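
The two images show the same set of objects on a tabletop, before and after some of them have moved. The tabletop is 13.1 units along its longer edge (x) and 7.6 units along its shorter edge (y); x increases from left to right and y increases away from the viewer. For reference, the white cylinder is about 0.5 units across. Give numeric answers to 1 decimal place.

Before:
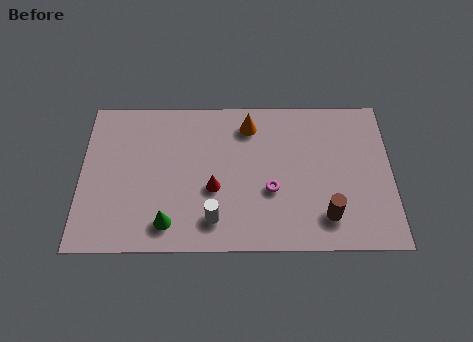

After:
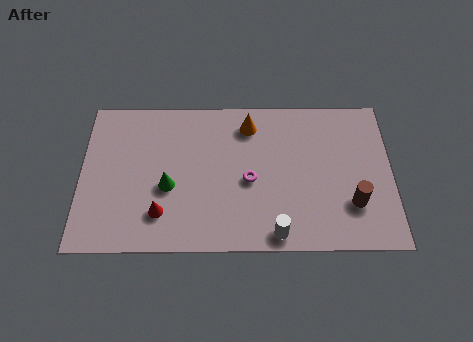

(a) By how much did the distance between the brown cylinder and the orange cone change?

+0.3

They were about 5.6 units apart before and 5.9 after — 0.3 units further apart.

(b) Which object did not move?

the orange cone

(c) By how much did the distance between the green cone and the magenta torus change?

-1.2

They were about 4.6 units apart before and 3.4 after — 1.2 units closer together.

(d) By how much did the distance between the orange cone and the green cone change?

-1.4

The distance was about 6.0 in the first image and 4.6 in the second, so they moved 1.4 units closer together.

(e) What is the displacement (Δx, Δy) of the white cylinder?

(2.6, -0.7)

The white cylinder started near (5.6, 1.5) and ended near (8.2, 0.8).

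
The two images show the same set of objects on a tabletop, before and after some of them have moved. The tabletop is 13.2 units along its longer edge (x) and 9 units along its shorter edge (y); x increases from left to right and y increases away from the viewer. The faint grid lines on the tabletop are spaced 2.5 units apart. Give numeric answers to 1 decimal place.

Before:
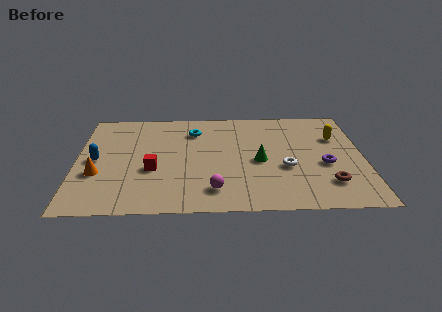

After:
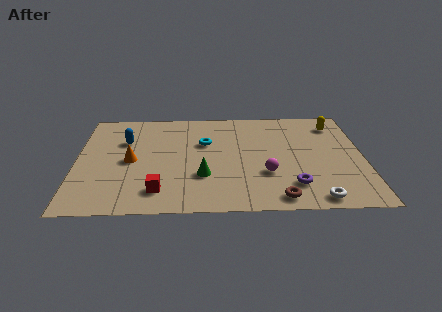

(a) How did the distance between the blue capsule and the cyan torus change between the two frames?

-1.4

Before: roughly 5.1 units apart; after: 3.7. That's 1.4 units closer together.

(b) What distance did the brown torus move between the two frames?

2.5

The brown torus was near (11.5, 2.1) before and (9.2, 1.0) after, so it travelled √(2.3² + 1.1²) ≈ 2.5 units.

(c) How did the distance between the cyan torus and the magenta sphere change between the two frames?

-1.3

The distance was about 5.3 in the first image and 4.0 in the second, so they moved 1.3 units closer together.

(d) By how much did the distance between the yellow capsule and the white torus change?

+3.0

Before: roughly 3.5 units apart; after: 6.5. That's 3.0 units further apart.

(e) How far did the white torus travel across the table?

2.9

The white torus moved from about (9.6, 3.5) to (10.9, 0.9), a distance of √(1.3² + 2.6²) ≈ 2.9.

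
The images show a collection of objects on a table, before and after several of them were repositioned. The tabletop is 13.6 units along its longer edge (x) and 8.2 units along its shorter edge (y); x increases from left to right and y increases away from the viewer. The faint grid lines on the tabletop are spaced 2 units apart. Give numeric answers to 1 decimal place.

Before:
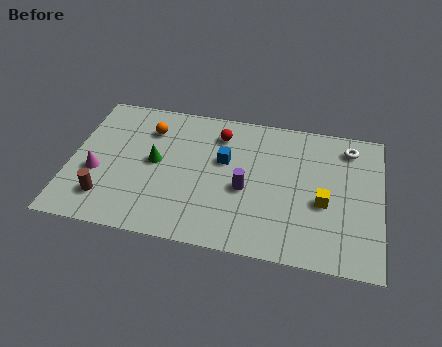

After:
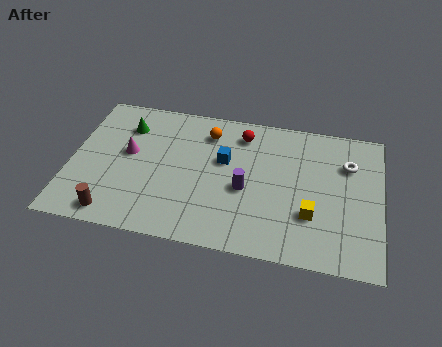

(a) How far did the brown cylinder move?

0.9

The brown cylinder was near (1.7, 1.8) before and (2.1, 1.0) after, so it travelled √(0.4² + 0.8²) ≈ 0.9 units.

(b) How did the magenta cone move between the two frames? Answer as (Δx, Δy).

(1.3, 1.4)

The magenta cone started near (1.2, 3.2) and ended near (2.5, 4.6).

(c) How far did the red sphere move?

1.0

The red sphere moved from about (6.4, 6.5) to (7.4, 6.7), a distance of √(1.0² + 0.2²) ≈ 1.0.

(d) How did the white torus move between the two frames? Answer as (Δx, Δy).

(0.0, -1.0)

The white torus was at about (12.1, 6.8) and moved to about (12.1, 5.8).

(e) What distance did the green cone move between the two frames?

2.4

The green cone was near (3.7, 4.3) before and (2.3, 6.2) after, so it travelled √(1.4² + 1.9²) ≈ 2.4 units.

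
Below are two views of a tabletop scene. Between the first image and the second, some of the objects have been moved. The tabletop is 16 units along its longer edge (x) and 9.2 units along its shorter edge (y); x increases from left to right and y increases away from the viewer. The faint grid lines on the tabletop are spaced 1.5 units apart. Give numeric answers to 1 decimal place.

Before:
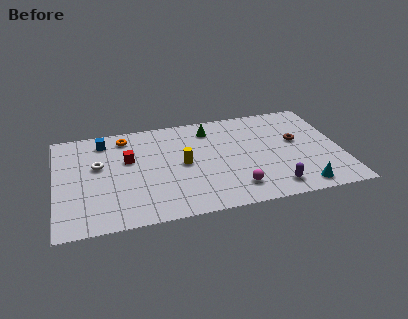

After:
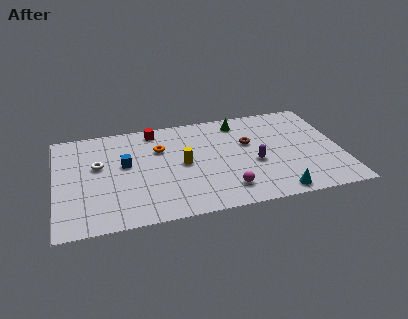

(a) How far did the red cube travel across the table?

2.9

The red cube moved from about (4.1, 5.7) to (5.7, 8.1), a distance of √(1.6² + 2.4²) ≈ 2.9.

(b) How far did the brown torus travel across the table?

2.7

From (13.6, 5.3) to (10.9, 5.7), the brown torus covered √(2.7² + 0.4²) ≈ 2.7 units.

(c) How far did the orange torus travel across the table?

2.4

From (4.0, 7.8) to (5.9, 6.3), the orange torus covered √(1.9² + 1.5²) ≈ 2.4 units.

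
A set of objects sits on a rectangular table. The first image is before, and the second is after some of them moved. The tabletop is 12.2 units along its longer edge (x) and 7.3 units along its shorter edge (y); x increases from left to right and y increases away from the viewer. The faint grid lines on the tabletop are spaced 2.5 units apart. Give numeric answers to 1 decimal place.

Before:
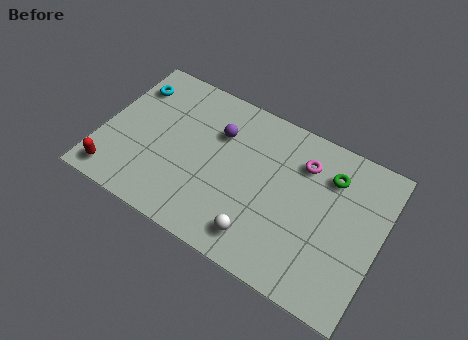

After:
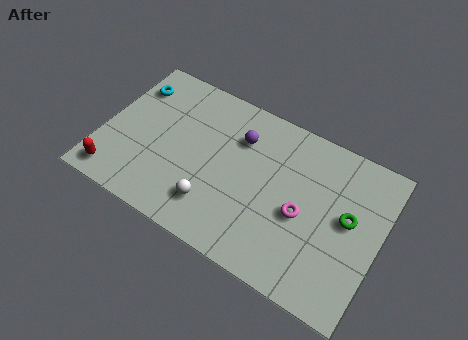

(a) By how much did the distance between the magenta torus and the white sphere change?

-0.4

The distance was about 4.4 in the first image and 4.0 in the second, so they moved 0.4 units closer together.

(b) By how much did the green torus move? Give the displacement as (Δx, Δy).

(1.0, -1.5)

The green torus was at about (9.8, 5.5) and moved to about (10.8, 4.0).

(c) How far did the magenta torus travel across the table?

2.3

The magenta torus moved from about (8.6, 5.5) to (8.9, 3.2), a distance of √(0.3² + 2.3²) ≈ 2.3.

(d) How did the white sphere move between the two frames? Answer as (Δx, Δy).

(-2.1, 0.4)

From the two frames, the white sphere sits at roughly (7.3, 1.3) before and (5.2, 1.7) after.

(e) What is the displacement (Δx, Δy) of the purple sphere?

(0.9, 0.2)

The purple sphere was at about (4.9, 5.1) and moved to about (5.8, 5.3).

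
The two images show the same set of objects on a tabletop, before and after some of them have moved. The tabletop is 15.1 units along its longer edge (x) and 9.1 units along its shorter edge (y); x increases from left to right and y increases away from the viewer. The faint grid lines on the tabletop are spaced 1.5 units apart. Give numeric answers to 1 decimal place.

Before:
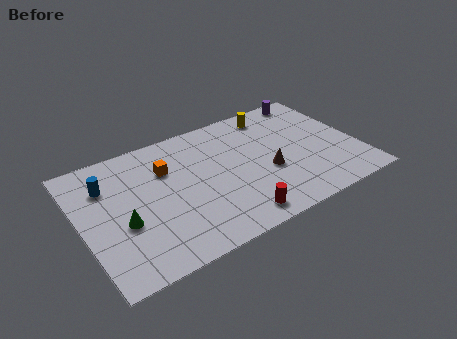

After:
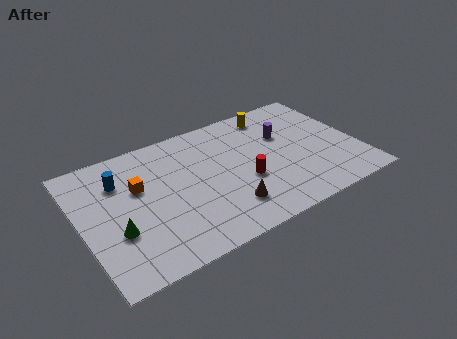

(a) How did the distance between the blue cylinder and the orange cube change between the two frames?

-1.9

Before: roughly 3.2 units apart; after: 1.3. That's 1.9 units closer together.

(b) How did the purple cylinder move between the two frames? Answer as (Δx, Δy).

(-2.0, -2.3)

The purple cylinder started near (13.3, 8.2) and ended near (11.3, 5.9).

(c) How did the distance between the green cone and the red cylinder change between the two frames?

+0.8

The distance was about 6.2 in the first image and 7.0 in the second, so they moved 0.8 units further apart.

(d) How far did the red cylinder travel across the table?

2.5

From (7.8, 1.2) to (8.7, 3.5), the red cylinder covered √(0.9² + 2.3²) ≈ 2.5 units.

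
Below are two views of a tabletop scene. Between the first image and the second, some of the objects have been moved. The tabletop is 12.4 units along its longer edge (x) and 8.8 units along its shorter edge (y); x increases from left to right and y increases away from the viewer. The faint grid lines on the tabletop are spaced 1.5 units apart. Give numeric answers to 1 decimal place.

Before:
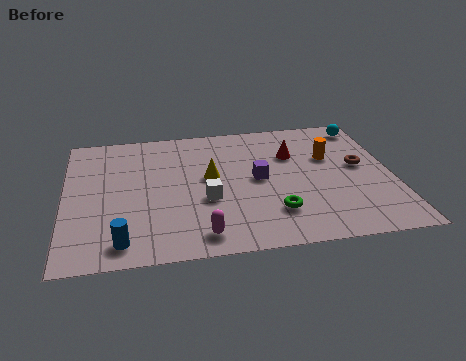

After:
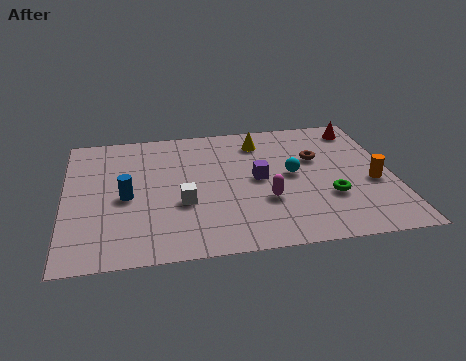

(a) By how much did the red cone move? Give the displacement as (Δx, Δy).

(2.7, 1.5)

The red cone started near (8.7, 6.0) and ended near (11.4, 7.5).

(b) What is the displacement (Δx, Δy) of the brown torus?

(-1.6, 0.8)

The brown torus was at about (11.2, 4.8) and moved to about (9.6, 5.6).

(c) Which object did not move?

the purple cube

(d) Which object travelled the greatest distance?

the cyan sphere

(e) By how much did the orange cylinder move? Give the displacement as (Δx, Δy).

(1.5, -2.0)

The orange cylinder started near (10.1, 5.6) and ended near (11.6, 3.6).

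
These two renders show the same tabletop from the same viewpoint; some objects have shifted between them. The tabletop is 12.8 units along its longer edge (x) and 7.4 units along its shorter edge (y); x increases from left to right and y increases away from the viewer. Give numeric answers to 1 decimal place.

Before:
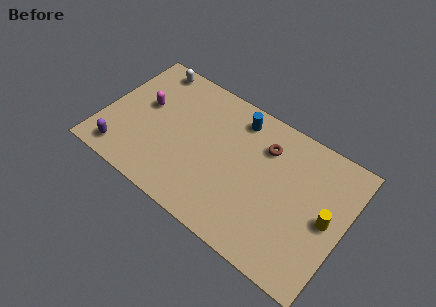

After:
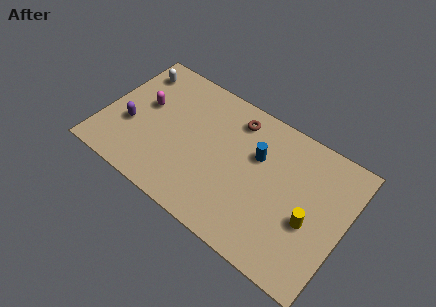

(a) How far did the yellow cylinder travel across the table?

1.0

From (11.9, 3.6) to (11.1, 3.0), the yellow cylinder covered √(0.8² + 0.6²) ≈ 1.0 units.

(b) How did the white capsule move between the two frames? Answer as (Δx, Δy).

(-0.7, -0.6)

The white capsule was at about (1.8, 6.6) and moved to about (1.1, 6.0).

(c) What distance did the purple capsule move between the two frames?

1.7

The purple capsule moved from about (1.4, 1.1) to (1.5, 2.8), a distance of √(0.1² + 1.7²) ≈ 1.7.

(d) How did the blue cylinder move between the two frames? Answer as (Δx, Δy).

(1.3, -1.4)

The blue cylinder was at about (6.7, 6.2) and moved to about (8.0, 4.8).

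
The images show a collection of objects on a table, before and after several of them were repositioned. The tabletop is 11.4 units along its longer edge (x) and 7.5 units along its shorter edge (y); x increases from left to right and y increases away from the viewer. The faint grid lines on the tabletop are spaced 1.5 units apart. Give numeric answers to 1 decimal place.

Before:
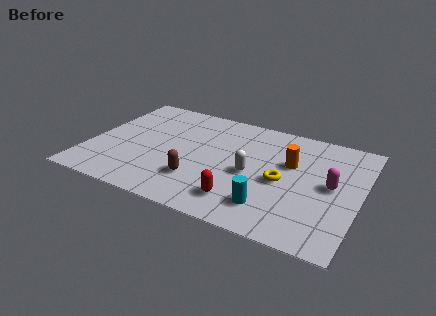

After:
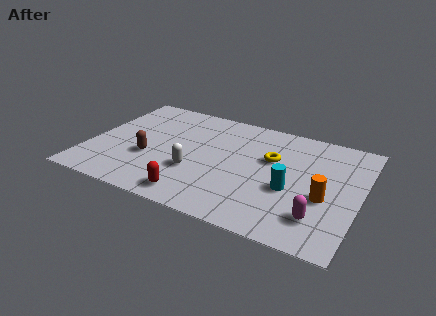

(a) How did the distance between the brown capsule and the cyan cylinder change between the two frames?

+2.9

The distance was about 3.1 in the first image and 6.0 in the second, so they moved 2.9 units further apart.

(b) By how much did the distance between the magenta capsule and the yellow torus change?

+1.7

They were about 2.1 units apart before and 3.8 after — 1.7 units further apart.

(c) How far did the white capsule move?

2.4

The white capsule moved from about (6.9, 3.4) to (4.6, 2.6), a distance of √(2.3² + 0.8²) ≈ 2.4.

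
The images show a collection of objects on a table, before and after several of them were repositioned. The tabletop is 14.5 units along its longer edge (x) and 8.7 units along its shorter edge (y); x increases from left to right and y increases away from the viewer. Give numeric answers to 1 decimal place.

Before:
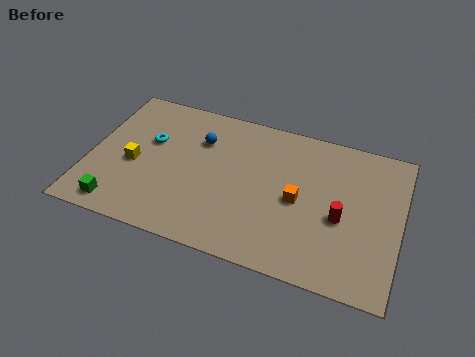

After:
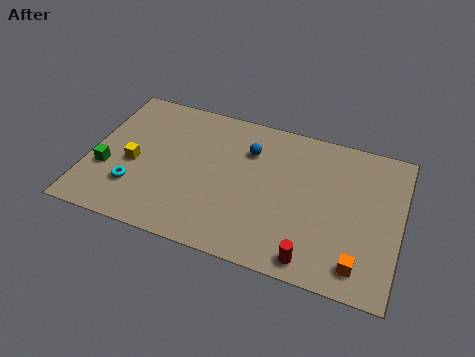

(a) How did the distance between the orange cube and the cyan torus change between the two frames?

+3.3

Before: roughly 7.2 units apart; after: 10.5. That's 3.3 units further apart.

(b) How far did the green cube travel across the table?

2.2

The green cube was near (1.7, 1.1) before and (0.9, 3.1) after, so it travelled √(0.8² + 2.0²) ≈ 2.2 units.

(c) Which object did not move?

the yellow cube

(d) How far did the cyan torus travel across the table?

3.0

From (2.7, 5.4) to (2.3, 2.4), the cyan torus covered √(0.4² + 3.0²) ≈ 3.0 units.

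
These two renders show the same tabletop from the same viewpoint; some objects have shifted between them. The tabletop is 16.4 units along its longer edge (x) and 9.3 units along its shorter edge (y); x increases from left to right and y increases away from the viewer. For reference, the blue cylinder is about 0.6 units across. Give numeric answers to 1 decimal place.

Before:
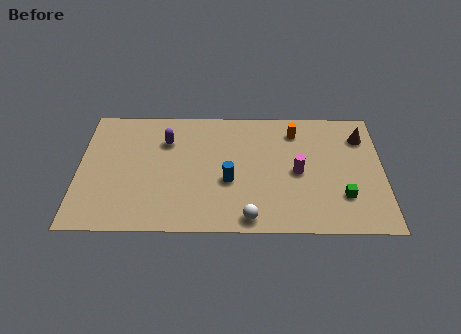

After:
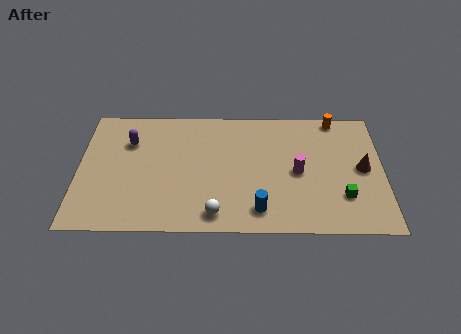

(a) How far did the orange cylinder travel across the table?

2.4

From (11.7, 7.5) to (13.9, 8.5), the orange cylinder covered √(2.2² + 1.0²) ≈ 2.4 units.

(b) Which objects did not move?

the green cube and the magenta cylinder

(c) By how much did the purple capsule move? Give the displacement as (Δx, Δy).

(-2.0, -0.1)

The purple capsule was at about (4.7, 6.7) and moved to about (2.7, 6.6).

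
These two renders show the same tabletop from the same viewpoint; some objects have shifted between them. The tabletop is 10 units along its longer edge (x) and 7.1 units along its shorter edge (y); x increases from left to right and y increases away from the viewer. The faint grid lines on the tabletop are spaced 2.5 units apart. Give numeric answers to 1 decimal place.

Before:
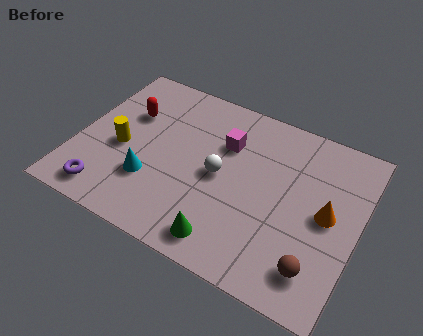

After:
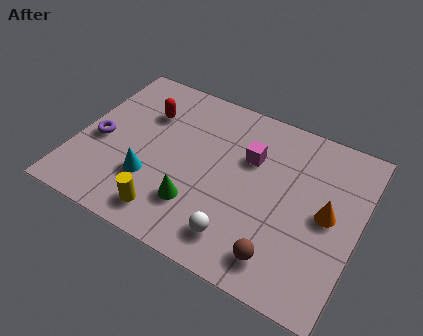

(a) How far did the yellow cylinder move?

2.8

From (1.6, 3.1) to (3.6, 1.1), the yellow cylinder covered √(2.0² + 2.0²) ≈ 2.8 units.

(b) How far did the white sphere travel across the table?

2.4

The white sphere moved from about (5.1, 3.5) to (6.1, 1.3), a distance of √(1.0² + 2.2²) ≈ 2.4.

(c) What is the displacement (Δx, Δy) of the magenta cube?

(0.9, -0.2)

From the two frames, the magenta cube sits at roughly (5.1, 4.9) before and (6.0, 4.7) after.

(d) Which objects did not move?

the orange cone and the cyan cone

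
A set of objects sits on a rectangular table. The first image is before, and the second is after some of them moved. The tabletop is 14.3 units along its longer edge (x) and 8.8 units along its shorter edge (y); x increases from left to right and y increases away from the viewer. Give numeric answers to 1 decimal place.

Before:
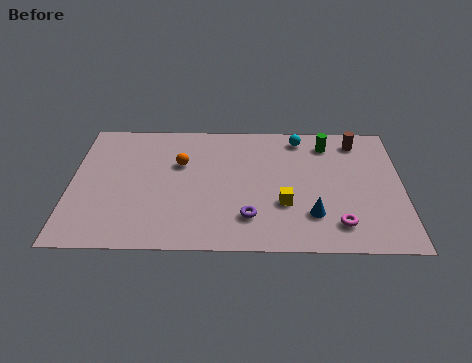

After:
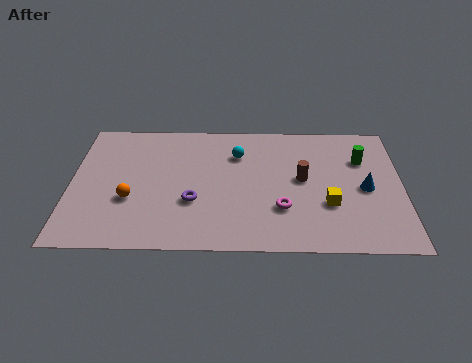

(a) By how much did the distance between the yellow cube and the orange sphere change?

+3.3

The distance was about 5.2 in the first image and 8.5 in the second, so they moved 3.3 units further apart.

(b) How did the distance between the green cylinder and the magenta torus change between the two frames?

-0.6

The distance was about 5.5 in the first image and 4.9 in the second, so they moved 0.6 units closer together.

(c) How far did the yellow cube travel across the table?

1.9

The yellow cube was near (9.2, 3.0) before and (11.1, 3.0) after, so it travelled √(1.9² + 0.0²) ≈ 1.9 units.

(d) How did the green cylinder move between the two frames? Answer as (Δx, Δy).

(1.5, -1.1)

The green cylinder started near (11.1, 7.2) and ended near (12.6, 6.1).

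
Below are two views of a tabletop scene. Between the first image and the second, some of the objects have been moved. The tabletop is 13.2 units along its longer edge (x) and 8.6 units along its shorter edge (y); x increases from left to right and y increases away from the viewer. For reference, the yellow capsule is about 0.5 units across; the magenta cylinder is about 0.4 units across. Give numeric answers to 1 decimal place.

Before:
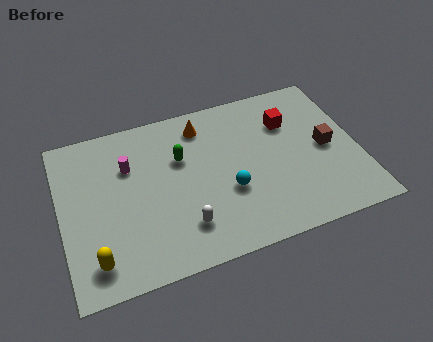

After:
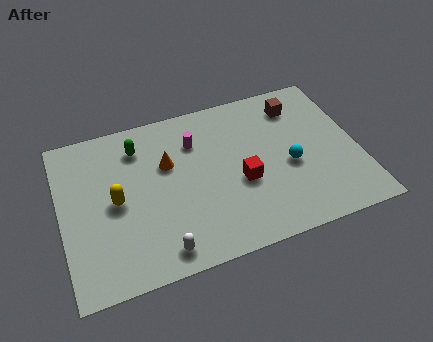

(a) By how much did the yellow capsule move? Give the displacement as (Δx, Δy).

(1.1, 2.7)

The yellow capsule was at about (1.3, 1.5) and moved to about (2.4, 4.2).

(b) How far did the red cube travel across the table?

3.5

The red cube was near (10.3, 6.1) before and (7.9, 3.5) after, so it travelled √(2.4² + 2.6²) ≈ 3.5 units.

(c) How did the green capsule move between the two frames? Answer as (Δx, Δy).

(-1.8, 1.2)

The green capsule was at about (5.4, 5.6) and moved to about (3.6, 6.8).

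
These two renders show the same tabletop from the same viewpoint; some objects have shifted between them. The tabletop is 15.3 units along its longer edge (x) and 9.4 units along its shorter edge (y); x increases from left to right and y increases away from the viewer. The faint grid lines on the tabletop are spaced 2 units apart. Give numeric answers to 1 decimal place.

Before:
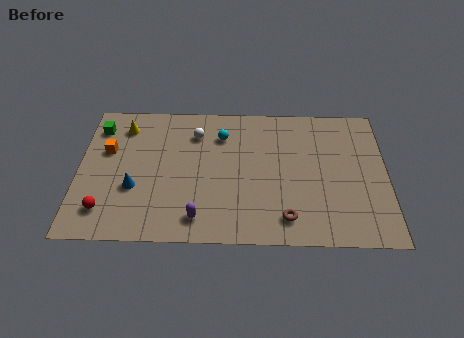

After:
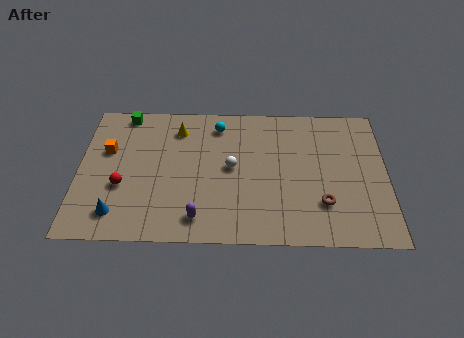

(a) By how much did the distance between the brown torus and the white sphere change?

-2.1

The distance was about 7.2 in the first image and 5.1 in the second, so they moved 2.1 units closer together.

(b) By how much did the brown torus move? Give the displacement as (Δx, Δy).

(1.8, 1.0)

From the two frames, the brown torus sits at roughly (10.3, 1.6) before and (12.1, 2.6) after.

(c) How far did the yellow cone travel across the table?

2.7

The yellow cone moved from about (2.2, 7.6) to (4.9, 7.5), a distance of √(2.7² + 0.1²) ≈ 2.7.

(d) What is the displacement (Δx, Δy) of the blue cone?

(-0.8, -1.7)

The blue cone was at about (2.8, 3.4) and moved to about (2.0, 1.7).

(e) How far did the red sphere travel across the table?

1.8

From (1.4, 1.9) to (2.2, 3.5), the red sphere covered √(0.8² + 1.6²) ≈ 1.8 units.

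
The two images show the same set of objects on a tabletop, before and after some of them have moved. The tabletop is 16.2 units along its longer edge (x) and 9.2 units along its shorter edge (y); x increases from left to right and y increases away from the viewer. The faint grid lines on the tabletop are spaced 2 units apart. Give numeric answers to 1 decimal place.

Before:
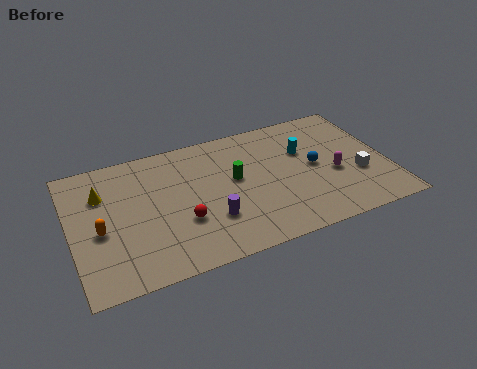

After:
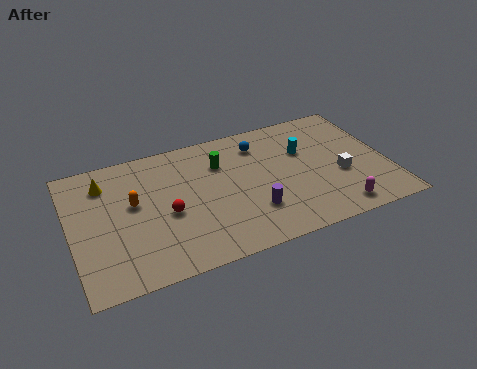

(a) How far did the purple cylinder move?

2.1

The purple cylinder moved from about (6.9, 2.8) to (9.0, 2.6), a distance of √(2.1² + 0.2²) ≈ 2.1.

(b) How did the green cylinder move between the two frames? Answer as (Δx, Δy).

(-0.6, 1.4)

From the two frames, the green cylinder sits at roughly (8.4, 5.2) before and (7.8, 6.6) after.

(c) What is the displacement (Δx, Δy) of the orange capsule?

(1.8, 1.3)

From the two frames, the orange capsule sits at roughly (1.4, 4.0) before and (3.2, 5.3) after.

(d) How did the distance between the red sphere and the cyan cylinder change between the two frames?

+0.4

They were about 7.2 units apart before and 7.6 after — 0.4 units further apart.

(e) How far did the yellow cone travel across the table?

0.7

The yellow cone moved from about (1.7, 6.5) to (1.9, 7.2), a distance of √(0.2² + 0.7²) ≈ 0.7.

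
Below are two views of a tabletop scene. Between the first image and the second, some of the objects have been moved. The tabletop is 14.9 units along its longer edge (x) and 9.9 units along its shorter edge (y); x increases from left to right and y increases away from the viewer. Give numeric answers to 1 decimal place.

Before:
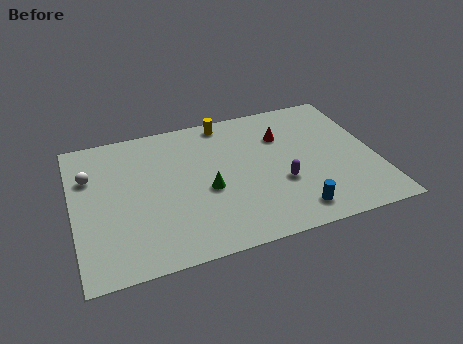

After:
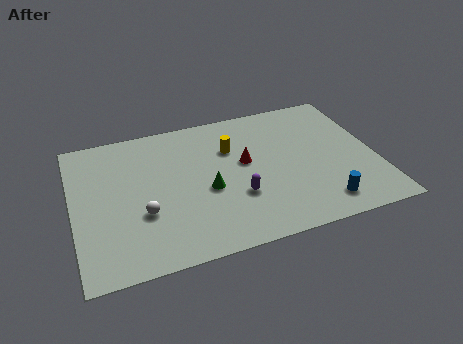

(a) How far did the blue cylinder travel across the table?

1.4

The blue cylinder moved from about (10.5, 1.5) to (11.9, 1.6), a distance of √(1.4² + 0.1²) ≈ 1.4.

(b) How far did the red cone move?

2.4

The red cone moved from about (10.5, 7.0) to (8.5, 5.6), a distance of √(2.0² + 1.4²) ≈ 2.4.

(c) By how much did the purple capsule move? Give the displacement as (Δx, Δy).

(-2.2, -0.3)

From the two frames, the purple capsule sits at roughly (10.1, 3.6) before and (7.9, 3.3) after.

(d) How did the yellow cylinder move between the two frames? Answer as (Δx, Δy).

(0.1, -2.1)

From the two frames, the yellow cylinder sits at roughly (7.8, 8.9) before and (7.9, 6.8) after.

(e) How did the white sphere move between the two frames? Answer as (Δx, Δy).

(2.4, -3.3)

The white sphere started near (0.9, 6.8) and ended near (3.3, 3.5).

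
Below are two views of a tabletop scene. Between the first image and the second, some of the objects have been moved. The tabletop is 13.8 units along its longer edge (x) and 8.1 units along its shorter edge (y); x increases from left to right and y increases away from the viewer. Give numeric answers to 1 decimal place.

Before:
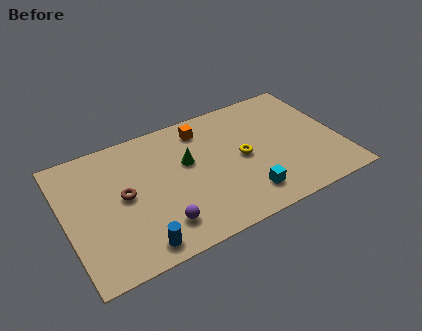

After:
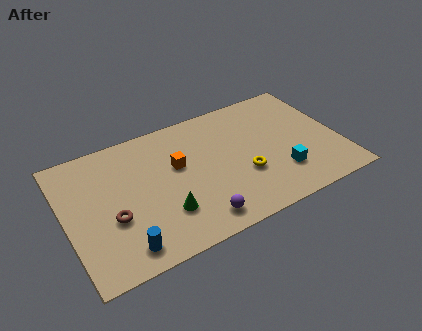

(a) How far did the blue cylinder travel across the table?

0.7

From (3.2, 1.0) to (2.5, 1.2), the blue cylinder covered √(0.7² + 0.2²) ≈ 0.7 units.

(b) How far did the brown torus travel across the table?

1.3

The brown torus moved from about (2.9, 4.2) to (2.2, 3.1), a distance of √(0.7² + 1.1²) ≈ 1.3.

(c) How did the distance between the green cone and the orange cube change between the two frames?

+0.7

They were about 2.1 units apart before and 2.8 after — 0.7 units further apart.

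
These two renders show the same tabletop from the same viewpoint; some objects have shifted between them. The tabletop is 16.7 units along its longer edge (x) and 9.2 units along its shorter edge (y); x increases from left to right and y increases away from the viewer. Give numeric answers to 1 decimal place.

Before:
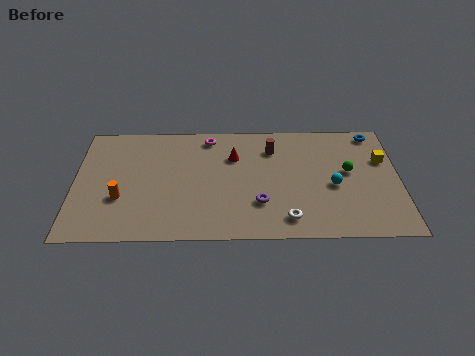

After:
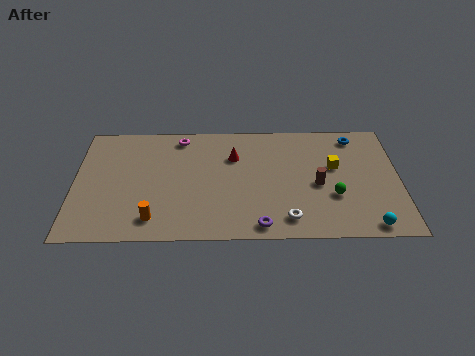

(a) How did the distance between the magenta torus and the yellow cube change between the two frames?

-0.8

They were about 9.2 units apart before and 8.4 after — 0.8 units closer together.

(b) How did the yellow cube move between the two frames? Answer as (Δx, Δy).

(-2.5, -0.5)

The yellow cube was at about (15.9, 6.0) and moved to about (13.4, 5.5).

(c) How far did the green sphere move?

2.1

The green sphere was near (14.1, 5.1) before and (13.3, 3.2) after, so it travelled √(0.8² + 1.9²) ≈ 2.1 units.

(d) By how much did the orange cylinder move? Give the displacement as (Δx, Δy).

(1.7, -1.6)

From the two frames, the orange cylinder sits at roughly (2.4, 3.2) before and (4.1, 1.6) after.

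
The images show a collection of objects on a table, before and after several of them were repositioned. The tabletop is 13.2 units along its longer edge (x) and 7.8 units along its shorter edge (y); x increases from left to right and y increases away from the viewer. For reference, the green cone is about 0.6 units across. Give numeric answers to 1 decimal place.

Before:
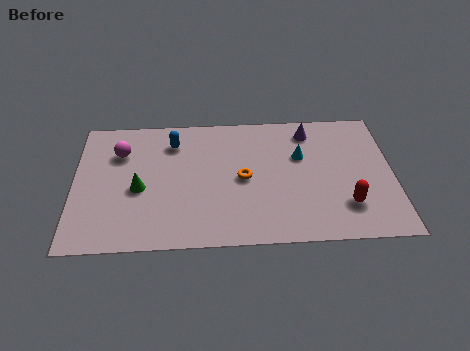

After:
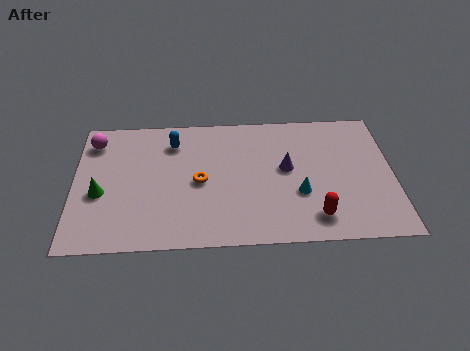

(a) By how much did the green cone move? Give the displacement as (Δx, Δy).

(-1.6, -0.2)

The green cone was at about (2.7, 3.4) and moved to about (1.1, 3.2).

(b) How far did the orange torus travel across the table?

1.8

From (7.0, 3.8) to (5.2, 3.7), the orange torus covered √(1.8² + 0.1²) ≈ 1.8 units.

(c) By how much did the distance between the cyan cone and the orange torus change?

+1.5

Before: roughly 2.7 units apart; after: 4.2. That's 1.5 units further apart.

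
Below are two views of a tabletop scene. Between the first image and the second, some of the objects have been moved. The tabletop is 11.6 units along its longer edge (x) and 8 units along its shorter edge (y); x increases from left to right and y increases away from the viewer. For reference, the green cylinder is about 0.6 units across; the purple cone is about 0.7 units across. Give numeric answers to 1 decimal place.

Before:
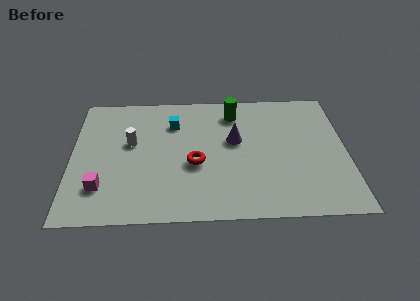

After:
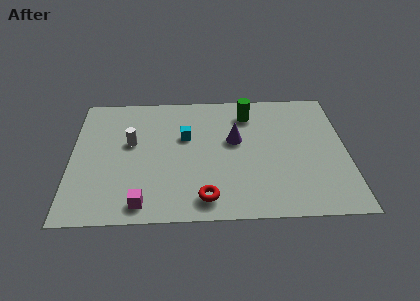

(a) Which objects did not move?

the white cylinder and the purple cone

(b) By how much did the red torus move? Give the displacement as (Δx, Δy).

(0.4, -2.1)

The red torus started near (5.2, 3.3) and ended near (5.6, 1.2).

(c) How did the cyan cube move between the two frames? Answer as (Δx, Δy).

(0.5, -0.9)

The cyan cube started near (4.3, 5.9) and ended near (4.8, 5.0).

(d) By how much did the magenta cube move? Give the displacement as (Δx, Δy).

(1.7, -1.0)

The magenta cube started near (1.3, 2.0) and ended near (3.0, 1.0).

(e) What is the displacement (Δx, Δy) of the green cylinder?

(0.6, -0.1)

From the two frames, the green cylinder sits at roughly (6.9, 6.5) before and (7.5, 6.4) after.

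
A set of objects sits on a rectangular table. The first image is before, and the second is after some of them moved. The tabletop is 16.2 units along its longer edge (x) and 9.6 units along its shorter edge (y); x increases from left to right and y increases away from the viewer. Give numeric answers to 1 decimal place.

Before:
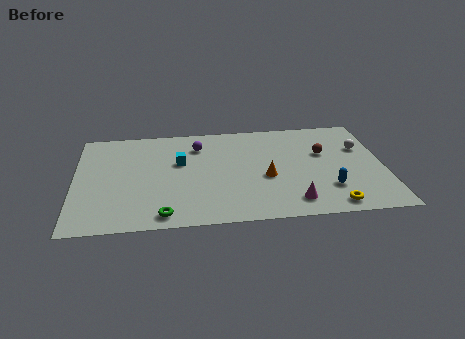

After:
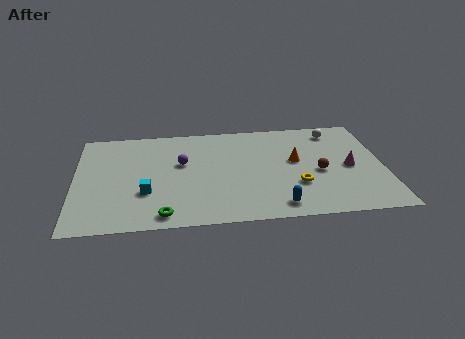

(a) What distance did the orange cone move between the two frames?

2.1

The orange cone moved from about (10.0, 4.0) to (11.6, 5.4), a distance of √(1.6² + 1.4²) ≈ 2.1.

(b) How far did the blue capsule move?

3.0

The blue capsule was near (13.2, 2.6) before and (10.5, 1.3) after, so it travelled √(2.7² + 1.3²) ≈ 3.0 units.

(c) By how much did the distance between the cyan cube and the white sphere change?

+1.6

Before: roughly 9.6 units apart; after: 11.2. That's 1.6 units further apart.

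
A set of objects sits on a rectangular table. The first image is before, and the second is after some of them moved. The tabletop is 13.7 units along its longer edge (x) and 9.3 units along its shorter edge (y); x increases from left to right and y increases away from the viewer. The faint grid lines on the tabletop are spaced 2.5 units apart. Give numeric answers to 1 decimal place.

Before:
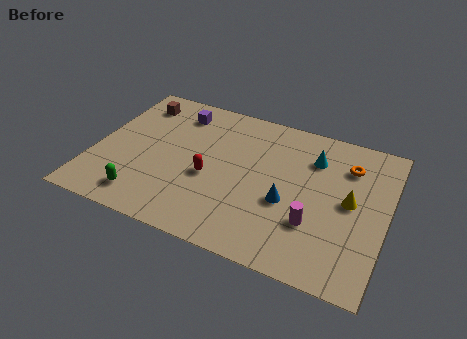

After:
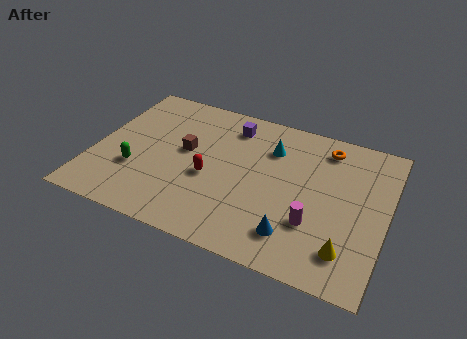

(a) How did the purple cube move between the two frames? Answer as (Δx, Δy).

(2.6, 0.0)

The purple cube started near (3.5, 7.6) and ended near (6.1, 7.6).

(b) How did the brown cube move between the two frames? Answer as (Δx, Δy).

(2.7, -2.4)

From the two frames, the brown cube sits at roughly (1.5, 7.6) before and (4.2, 5.2) after.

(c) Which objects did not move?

the magenta cylinder and the red capsule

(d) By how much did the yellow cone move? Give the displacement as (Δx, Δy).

(0.1, -2.9)

The yellow cone was at about (12.0, 4.8) and moved to about (12.1, 1.9).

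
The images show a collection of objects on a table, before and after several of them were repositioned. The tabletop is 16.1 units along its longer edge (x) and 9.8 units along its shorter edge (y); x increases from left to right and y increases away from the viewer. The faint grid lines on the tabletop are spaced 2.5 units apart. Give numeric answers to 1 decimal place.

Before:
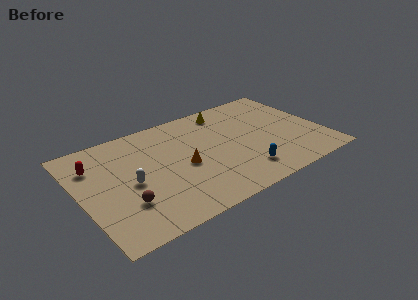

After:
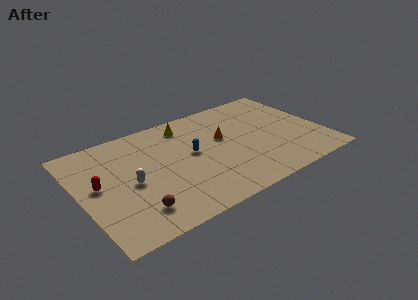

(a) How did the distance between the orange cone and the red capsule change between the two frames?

+2.2

Before: roughly 6.2 units apart; after: 8.4. That's 2.2 units further apart.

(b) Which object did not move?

the white capsule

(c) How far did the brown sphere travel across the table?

1.0

From (2.6, 2.9) to (3.1, 2.0), the brown sphere covered √(0.5² + 0.9²) ≈ 1.0 units.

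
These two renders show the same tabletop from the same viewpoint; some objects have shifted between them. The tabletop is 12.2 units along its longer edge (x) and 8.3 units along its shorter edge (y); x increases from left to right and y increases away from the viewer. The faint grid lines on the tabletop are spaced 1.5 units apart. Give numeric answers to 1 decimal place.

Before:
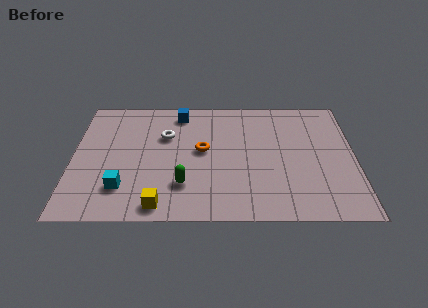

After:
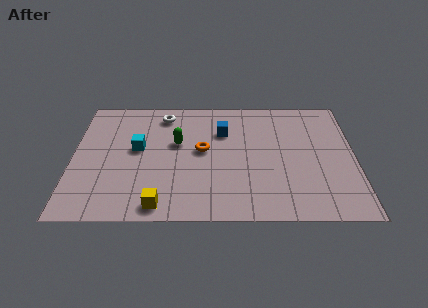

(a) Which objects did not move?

the orange torus and the yellow cube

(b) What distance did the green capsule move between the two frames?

2.8

From (4.8, 2.2) to (4.5, 5.0), the green capsule covered √(0.3² + 2.8²) ≈ 2.8 units.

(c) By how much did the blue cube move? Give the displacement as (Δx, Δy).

(1.9, -1.3)

The blue cube started near (4.6, 7.1) and ended near (6.5, 5.8).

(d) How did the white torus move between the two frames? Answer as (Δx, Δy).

(-0.1, 1.5)

From the two frames, the white torus sits at roughly (4.0, 5.5) before and (3.9, 7.0) after.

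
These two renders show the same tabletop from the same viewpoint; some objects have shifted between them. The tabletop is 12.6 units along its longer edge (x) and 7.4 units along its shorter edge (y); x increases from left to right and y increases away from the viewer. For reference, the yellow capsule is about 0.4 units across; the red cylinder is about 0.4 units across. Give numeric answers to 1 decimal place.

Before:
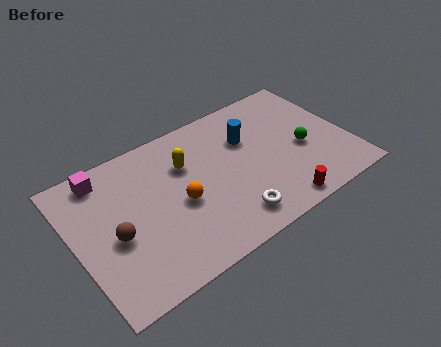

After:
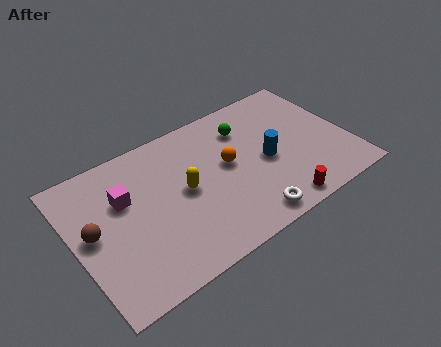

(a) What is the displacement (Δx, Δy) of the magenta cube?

(0.7, -1.6)

The magenta cube was at about (1.7, 6.4) and moved to about (2.4, 4.8).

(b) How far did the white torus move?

0.8

The white torus was near (6.7, 1.3) before and (7.4, 0.9) after, so it travelled √(0.7² + 0.4²) ≈ 0.8 units.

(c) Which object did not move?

the red cylinder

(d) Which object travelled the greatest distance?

the green sphere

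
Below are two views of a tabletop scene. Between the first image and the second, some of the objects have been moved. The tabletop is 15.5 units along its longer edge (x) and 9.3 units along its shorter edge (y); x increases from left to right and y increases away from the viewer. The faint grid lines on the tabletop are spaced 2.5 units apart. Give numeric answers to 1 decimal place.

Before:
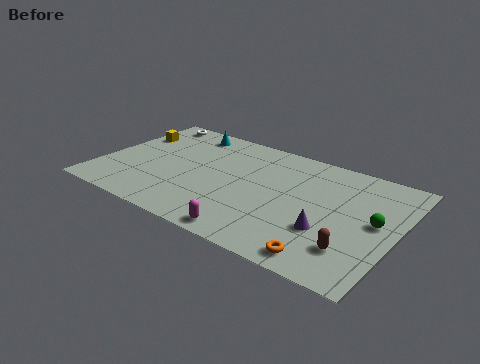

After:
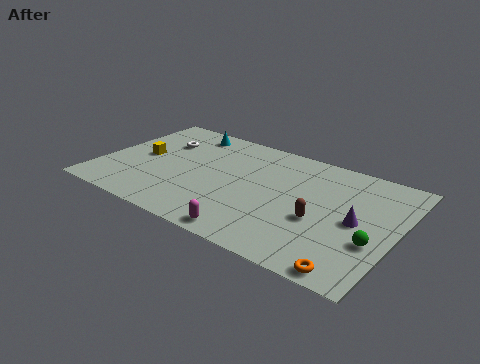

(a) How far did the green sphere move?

1.6

The green sphere was near (14.4, 4.9) before and (14.5, 3.3) after, so it travelled √(0.1² + 1.6²) ≈ 1.6 units.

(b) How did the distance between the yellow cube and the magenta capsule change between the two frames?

-1.8

They were about 9.4 units apart before and 7.6 after — 1.8 units closer together.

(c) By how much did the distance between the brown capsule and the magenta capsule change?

-1.0

They were about 5.2 units apart before and 4.2 after — 1.0 units closer together.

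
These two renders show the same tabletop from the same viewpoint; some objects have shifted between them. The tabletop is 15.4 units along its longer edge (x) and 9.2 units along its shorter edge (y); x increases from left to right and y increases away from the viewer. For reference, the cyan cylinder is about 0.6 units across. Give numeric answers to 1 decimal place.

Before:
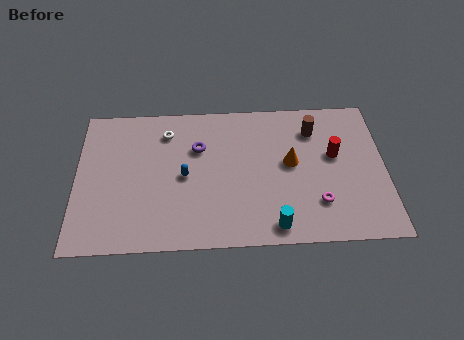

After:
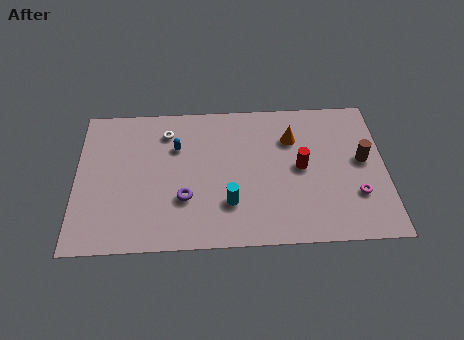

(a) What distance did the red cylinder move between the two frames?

1.8

The red cylinder moved from about (12.9, 5.4) to (11.2, 4.7), a distance of √(1.7² + 0.7²) ≈ 1.8.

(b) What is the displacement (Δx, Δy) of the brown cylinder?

(2.4, -2.1)

The brown cylinder started near (11.9, 7.1) and ended near (14.3, 5.0).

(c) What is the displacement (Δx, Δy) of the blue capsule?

(-0.4, 1.9)

From the two frames, the blue capsule sits at roughly (5.4, 4.4) before and (5.0, 6.3) after.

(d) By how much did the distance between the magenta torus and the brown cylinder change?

-2.5

Before: roughly 4.7 units apart; after: 2.2. That's 2.5 units closer together.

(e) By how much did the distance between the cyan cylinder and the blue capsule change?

-1.0

Before: roughly 5.5 units apart; after: 4.5. That's 1.0 units closer together.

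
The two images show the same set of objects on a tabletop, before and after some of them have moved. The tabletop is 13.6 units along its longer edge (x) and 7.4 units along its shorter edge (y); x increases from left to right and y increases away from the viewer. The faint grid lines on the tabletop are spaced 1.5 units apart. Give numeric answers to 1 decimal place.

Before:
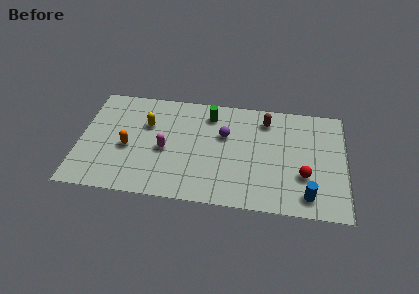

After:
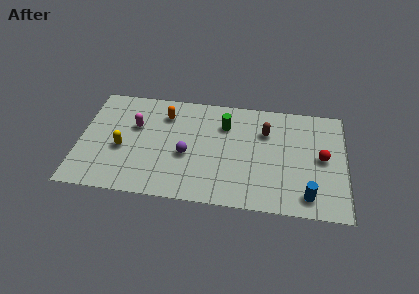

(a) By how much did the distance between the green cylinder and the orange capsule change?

-1.9

They were about 5.0 units apart before and 3.1 after — 1.9 units closer together.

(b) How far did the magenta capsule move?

2.1

From (4.4, 3.3) to (2.8, 4.7), the magenta capsule covered √(1.6² + 1.4²) ≈ 2.1 units.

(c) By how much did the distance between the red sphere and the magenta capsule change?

+2.5

They were about 7.1 units apart before and 9.6 after — 2.5 units further apart.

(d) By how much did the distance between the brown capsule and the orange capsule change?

-2.3

The distance was about 7.5 in the first image and 5.2 in the second, so they moved 2.3 units closer together.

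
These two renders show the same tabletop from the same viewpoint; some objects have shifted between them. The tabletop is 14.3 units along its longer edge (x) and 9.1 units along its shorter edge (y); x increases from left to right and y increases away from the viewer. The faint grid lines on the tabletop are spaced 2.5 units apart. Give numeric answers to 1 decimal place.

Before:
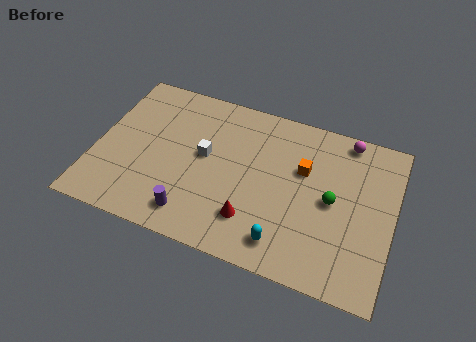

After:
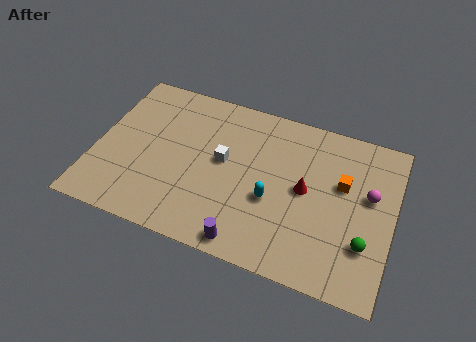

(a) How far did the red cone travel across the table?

3.4

The red cone moved from about (7.8, 2.2) to (10.1, 4.7), a distance of √(2.3² + 2.5²) ≈ 3.4.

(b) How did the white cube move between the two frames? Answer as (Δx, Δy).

(0.9, 0.0)

The white cube started near (5.2, 5.0) and ended near (6.1, 5.0).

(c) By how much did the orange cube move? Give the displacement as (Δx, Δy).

(1.9, -0.2)

The orange cube started near (9.9, 5.8) and ended near (11.8, 5.6).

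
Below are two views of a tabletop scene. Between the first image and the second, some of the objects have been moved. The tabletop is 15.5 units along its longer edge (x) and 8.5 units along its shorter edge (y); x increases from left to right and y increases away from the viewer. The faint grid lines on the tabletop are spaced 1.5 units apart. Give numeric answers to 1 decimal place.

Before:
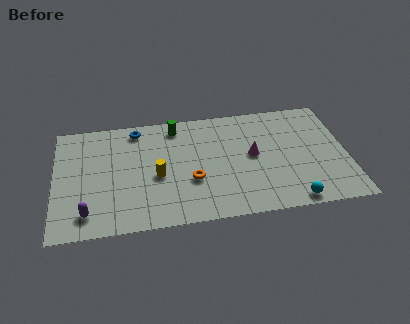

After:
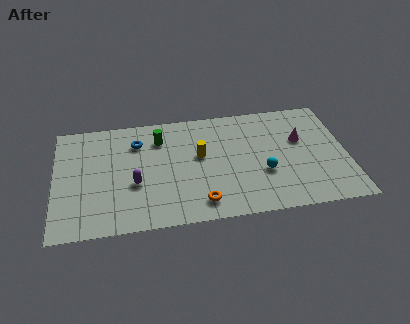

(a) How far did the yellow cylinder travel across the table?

2.6

From (5.4, 3.7) to (7.7, 4.9), the yellow cylinder covered √(2.3² + 1.2²) ≈ 2.6 units.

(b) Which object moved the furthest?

the purple capsule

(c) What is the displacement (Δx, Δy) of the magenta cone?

(2.6, 0.8)

The magenta cone started near (10.5, 4.5) and ended near (13.1, 5.3).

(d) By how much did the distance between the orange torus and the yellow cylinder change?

+1.6

They were about 1.9 units apart before and 3.5 after — 1.6 units further apart.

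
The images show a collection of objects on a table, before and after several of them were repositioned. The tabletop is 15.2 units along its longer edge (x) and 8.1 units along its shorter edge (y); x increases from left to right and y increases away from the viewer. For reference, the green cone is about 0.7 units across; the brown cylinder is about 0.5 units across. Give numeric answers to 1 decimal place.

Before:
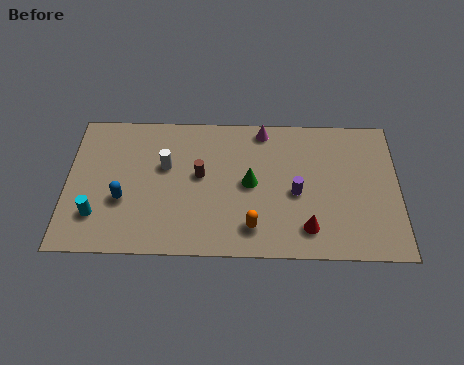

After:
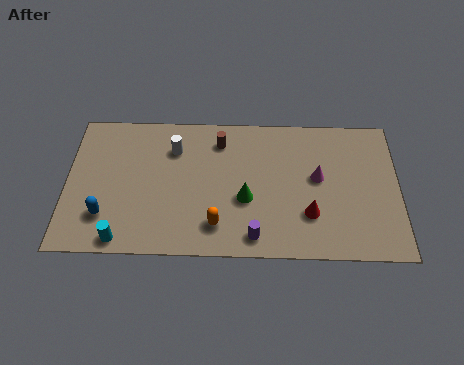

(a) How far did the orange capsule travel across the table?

1.6

From (8.5, 1.6) to (6.9, 1.7), the orange capsule covered √(1.6² + 0.1²) ≈ 1.6 units.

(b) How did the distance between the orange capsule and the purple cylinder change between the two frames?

-1.0

They were about 2.8 units apart before and 1.8 after — 1.0 units closer together.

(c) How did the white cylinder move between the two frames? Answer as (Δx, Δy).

(0.4, 1.0)

The white cylinder was at about (4.5, 5.0) and moved to about (4.9, 6.0).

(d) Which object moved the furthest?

the magenta cone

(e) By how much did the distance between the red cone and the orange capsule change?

+1.8

They were about 2.5 units apart before and 4.3 after — 1.8 units further apart.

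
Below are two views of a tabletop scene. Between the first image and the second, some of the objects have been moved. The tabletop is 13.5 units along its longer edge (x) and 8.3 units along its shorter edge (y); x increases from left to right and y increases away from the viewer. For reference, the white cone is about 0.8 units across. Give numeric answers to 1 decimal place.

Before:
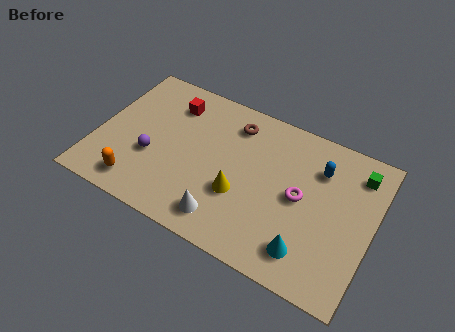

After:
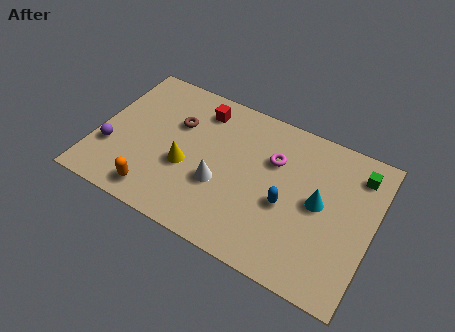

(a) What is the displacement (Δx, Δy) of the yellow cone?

(-2.7, 0.3)

The yellow cone started near (7.2, 3.0) and ended near (4.5, 3.3).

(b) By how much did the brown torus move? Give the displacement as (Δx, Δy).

(-2.7, -1.2)

The brown torus was at about (6.4, 6.7) and moved to about (3.7, 5.5).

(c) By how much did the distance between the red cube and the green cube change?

-1.4

Before: roughly 9.2 units apart; after: 7.8. That's 1.4 units closer together.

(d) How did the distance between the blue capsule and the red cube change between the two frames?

-1.7

Before: roughly 7.4 units apart; after: 5.7. That's 1.7 units closer together.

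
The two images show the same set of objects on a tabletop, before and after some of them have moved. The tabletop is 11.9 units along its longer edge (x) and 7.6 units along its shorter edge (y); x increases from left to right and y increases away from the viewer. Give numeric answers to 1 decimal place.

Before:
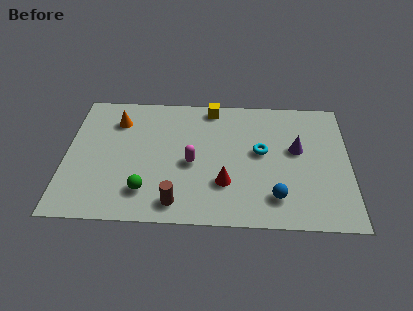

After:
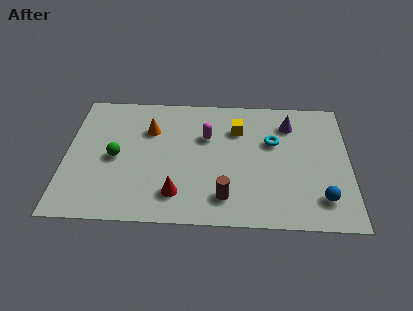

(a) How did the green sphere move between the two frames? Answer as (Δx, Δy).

(-1.3, 1.9)

From the two frames, the green sphere sits at roughly (3.4, 1.7) before and (2.1, 3.6) after.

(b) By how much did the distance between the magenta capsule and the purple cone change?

-0.9

The distance was about 4.5 in the first image and 3.6 in the second, so they moved 0.9 units closer together.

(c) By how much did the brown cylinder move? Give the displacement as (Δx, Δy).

(2.0, 0.4)

The brown cylinder started near (4.7, 1.1) and ended near (6.7, 1.5).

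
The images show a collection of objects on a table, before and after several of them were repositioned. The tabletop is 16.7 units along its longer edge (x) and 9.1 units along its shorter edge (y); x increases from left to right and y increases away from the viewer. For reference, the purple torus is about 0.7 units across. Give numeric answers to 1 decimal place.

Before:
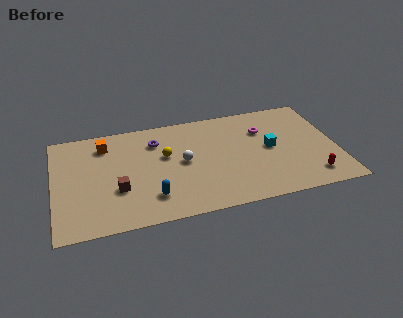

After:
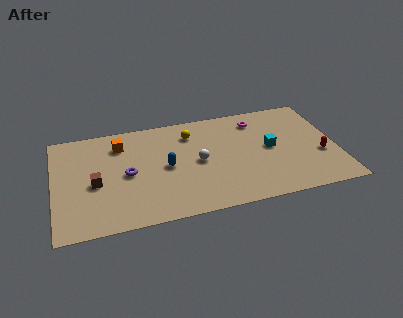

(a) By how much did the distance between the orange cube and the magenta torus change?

-1.2

Before: roughly 9.4 units apart; after: 8.2. That's 1.2 units closer together.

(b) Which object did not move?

the cyan cube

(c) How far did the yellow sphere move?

2.3

The yellow sphere was near (6.6, 5.5) before and (8.2, 7.1) after, so it travelled √(1.6² + 1.6²) ≈ 2.3 units.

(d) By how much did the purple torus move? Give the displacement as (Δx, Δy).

(-1.8, -2.5)

From the two frames, the purple torus sits at roughly (6.1, 6.9) before and (4.3, 4.4) after.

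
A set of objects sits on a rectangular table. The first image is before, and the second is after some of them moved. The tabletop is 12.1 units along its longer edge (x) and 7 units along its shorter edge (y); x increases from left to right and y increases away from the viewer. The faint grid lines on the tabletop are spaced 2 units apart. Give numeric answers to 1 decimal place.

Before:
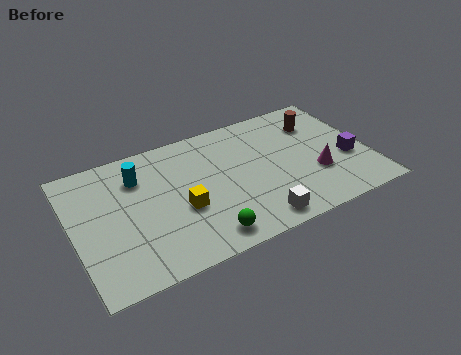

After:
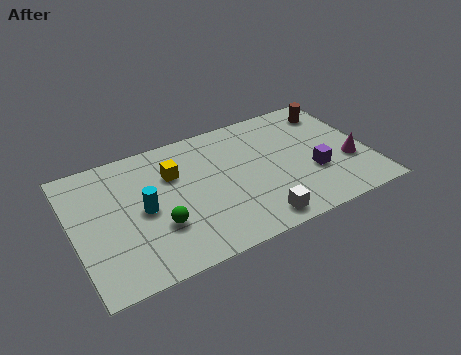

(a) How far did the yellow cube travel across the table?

2.0

The yellow cube was near (4.3, 2.8) before and (4.2, 4.8) after, so it travelled √(0.1² + 2.0²) ≈ 2.0 units.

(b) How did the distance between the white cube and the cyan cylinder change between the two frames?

-1.1

The distance was about 6.1 in the first image and 5.0 in the second, so they moved 1.1 units closer together.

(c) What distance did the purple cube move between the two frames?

1.5

From (11.2, 2.7) to (9.7, 2.5), the purple cube covered √(1.5² + 0.2²) ≈ 1.5 units.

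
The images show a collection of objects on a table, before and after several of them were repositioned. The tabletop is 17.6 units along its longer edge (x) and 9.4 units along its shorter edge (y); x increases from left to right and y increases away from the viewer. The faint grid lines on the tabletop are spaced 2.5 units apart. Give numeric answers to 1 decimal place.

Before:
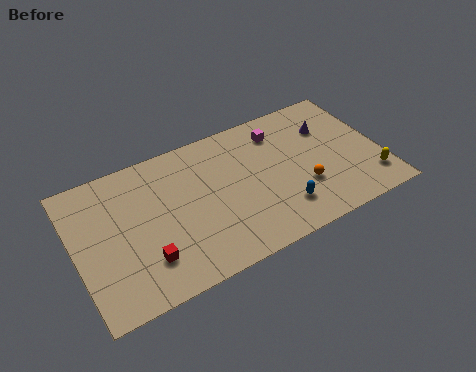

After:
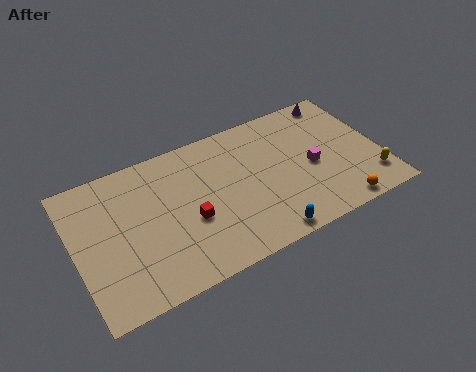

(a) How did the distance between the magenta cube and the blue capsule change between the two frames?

-0.6

The distance was about 5.3 in the first image and 4.7 in the second, so they moved 0.6 units closer together.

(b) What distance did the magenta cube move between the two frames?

3.5

The magenta cube was near (12.1, 7.5) before and (13.6, 4.3) after, so it travelled √(1.5² + 3.2²) ≈ 3.5 units.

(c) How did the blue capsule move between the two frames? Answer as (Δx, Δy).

(-1.2, -1.3)

The blue capsule started near (11.5, 2.2) and ended near (10.3, 0.9).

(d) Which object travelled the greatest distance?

the magenta cube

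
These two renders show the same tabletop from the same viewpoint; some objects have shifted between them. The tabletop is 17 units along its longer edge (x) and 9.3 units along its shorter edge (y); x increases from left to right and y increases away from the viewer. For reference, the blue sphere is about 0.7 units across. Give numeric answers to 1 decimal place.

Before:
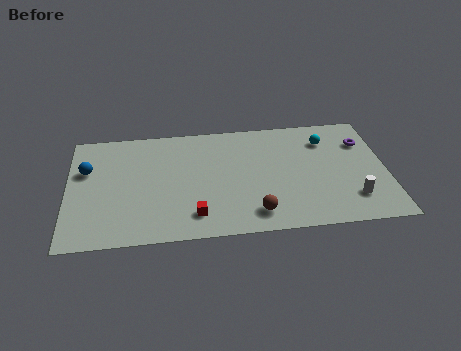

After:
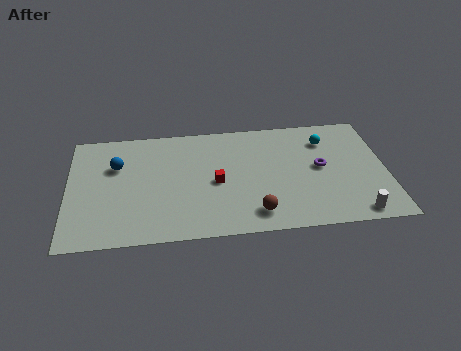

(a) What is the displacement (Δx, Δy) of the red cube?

(1.2, 2.5)

The red cube started near (6.7, 1.8) and ended near (7.9, 4.3).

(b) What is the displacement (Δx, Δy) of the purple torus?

(-2.4, -1.8)

The purple torus started near (15.9, 6.7) and ended near (13.5, 4.9).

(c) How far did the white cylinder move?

1.2

The white cylinder moved from about (15.1, 2.2) to (15.2, 1.0), a distance of √(0.1² + 1.2²) ≈ 1.2.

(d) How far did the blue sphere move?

1.6

From (1.0, 6.0) to (2.6, 6.2), the blue sphere covered √(1.6² + 0.2²) ≈ 1.6 units.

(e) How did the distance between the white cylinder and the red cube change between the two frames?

-0.4

Before: roughly 8.4 units apart; after: 8.0. That's 0.4 units closer together.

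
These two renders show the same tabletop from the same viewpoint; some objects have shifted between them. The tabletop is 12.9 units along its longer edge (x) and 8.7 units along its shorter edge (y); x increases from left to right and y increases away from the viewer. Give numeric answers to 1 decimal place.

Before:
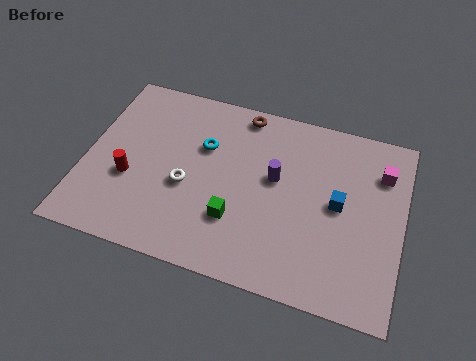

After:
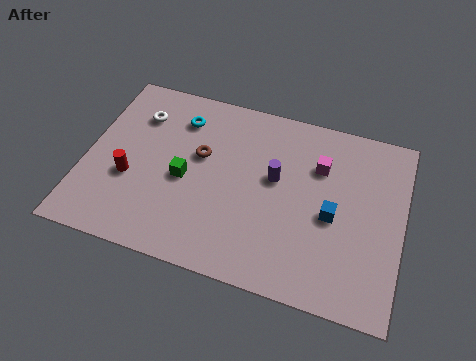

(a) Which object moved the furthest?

the white torus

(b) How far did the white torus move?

3.7

The white torus moved from about (4.2, 3.6) to (1.9, 6.5), a distance of √(2.3² + 2.9²) ≈ 3.7.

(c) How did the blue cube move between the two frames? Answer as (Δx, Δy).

(-0.2, -0.6)

The blue cube was at about (10.3, 4.5) and moved to about (10.1, 3.9).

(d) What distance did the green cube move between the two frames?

2.6

From (6.3, 2.6) to (4.1, 3.9), the green cube covered √(2.2² + 1.3²) ≈ 2.6 units.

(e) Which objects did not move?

the red cylinder and the purple cylinder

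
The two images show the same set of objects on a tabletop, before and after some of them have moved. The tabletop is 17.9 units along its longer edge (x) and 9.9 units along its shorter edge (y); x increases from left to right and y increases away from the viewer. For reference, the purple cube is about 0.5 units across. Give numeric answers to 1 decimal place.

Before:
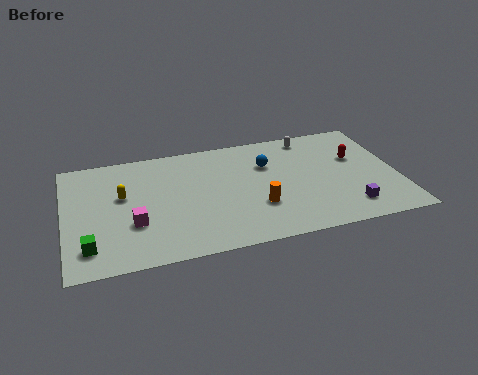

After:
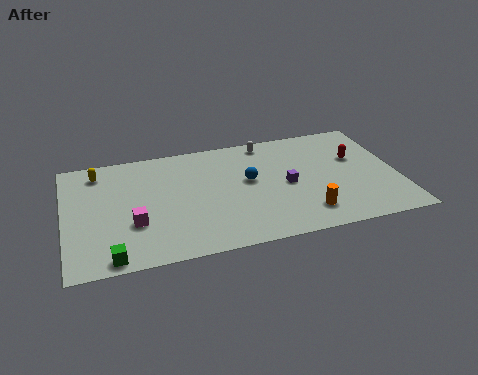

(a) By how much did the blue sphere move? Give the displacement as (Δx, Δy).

(-1.1, -1.2)

The blue sphere started near (11.0, 6.8) and ended near (9.9, 5.6).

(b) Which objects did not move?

the magenta cube and the red capsule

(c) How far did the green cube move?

1.6

The green cube was near (1.2, 2.0) before and (2.3, 0.9) after, so it travelled √(1.1² + 1.1²) ≈ 1.6 units.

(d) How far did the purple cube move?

4.2

From (15.0, 1.9) to (11.9, 4.7), the purple cube covered √(3.1² + 2.8²) ≈ 4.2 units.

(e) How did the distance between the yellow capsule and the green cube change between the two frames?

+3.1

Before: roughly 4.3 units apart; after: 7.4. That's 3.1 units further apart.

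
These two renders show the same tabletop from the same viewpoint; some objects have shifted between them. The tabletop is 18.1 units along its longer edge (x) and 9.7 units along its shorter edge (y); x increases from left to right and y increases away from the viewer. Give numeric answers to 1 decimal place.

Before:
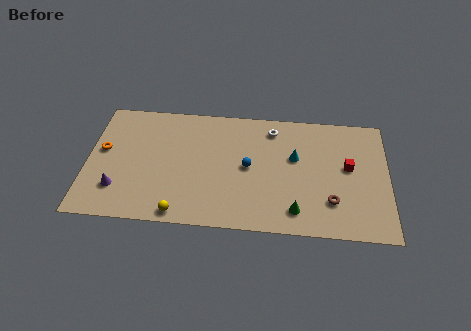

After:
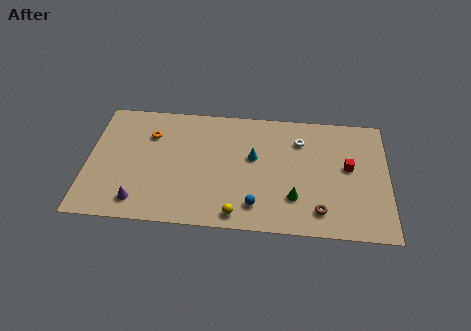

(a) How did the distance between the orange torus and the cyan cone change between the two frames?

-5.2

They were about 11.6 units apart before and 6.4 after — 5.2 units closer together.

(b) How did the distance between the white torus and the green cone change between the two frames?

-2.0

The distance was about 6.6 in the first image and 4.6 in the second, so they moved 2.0 units closer together.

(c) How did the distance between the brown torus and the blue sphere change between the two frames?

-1.7

They were about 5.5 units apart before and 3.8 after — 1.7 units closer together.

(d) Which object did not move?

the red cube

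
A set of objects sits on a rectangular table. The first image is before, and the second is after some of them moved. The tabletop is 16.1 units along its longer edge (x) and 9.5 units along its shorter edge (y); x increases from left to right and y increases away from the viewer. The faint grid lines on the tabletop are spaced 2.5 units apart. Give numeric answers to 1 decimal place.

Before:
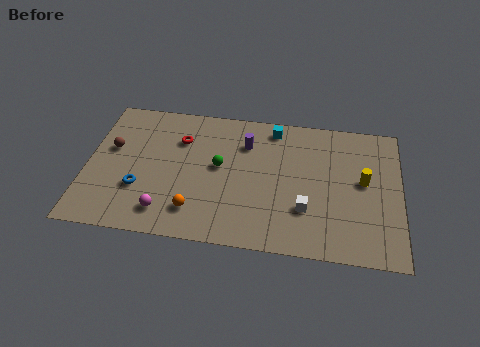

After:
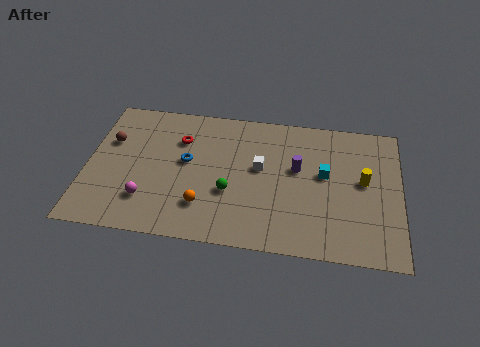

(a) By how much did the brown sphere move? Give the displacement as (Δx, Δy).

(-0.1, 0.5)

The brown sphere was at about (1.2, 5.7) and moved to about (1.1, 6.2).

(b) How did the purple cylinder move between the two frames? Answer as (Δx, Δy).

(2.7, -1.4)

The purple cylinder started near (8.1, 7.0) and ended near (10.8, 5.6).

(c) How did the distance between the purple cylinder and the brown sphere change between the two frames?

+2.7

Before: roughly 7.0 units apart; after: 9.7. That's 2.7 units further apart.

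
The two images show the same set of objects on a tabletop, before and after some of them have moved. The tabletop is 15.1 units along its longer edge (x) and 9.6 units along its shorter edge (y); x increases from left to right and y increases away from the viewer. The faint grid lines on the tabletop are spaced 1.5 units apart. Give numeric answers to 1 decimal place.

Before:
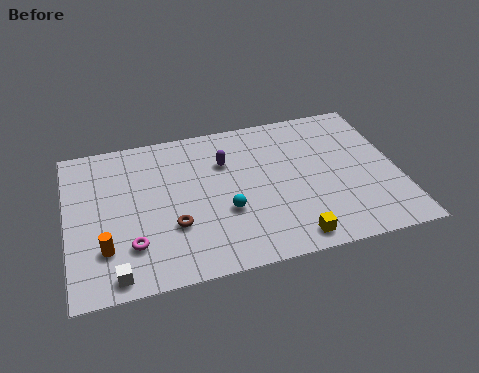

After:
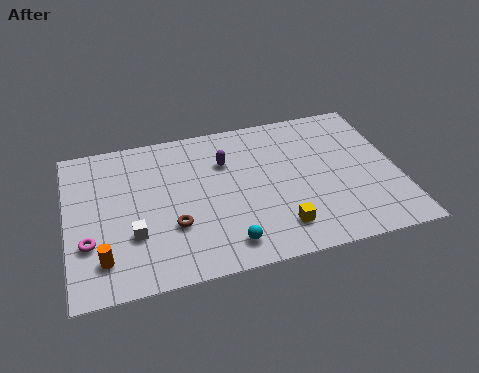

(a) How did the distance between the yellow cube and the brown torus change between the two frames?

-0.7

Before: roughly 5.6 units apart; after: 4.9. That's 0.7 units closer together.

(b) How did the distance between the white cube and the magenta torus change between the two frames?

+0.3

The distance was about 1.7 in the first image and 2.0 in the second, so they moved 0.3 units further apart.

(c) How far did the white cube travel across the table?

2.3

From (2.0, 1.0) to (2.9, 3.1), the white cube covered √(0.9² + 2.1²) ≈ 2.3 units.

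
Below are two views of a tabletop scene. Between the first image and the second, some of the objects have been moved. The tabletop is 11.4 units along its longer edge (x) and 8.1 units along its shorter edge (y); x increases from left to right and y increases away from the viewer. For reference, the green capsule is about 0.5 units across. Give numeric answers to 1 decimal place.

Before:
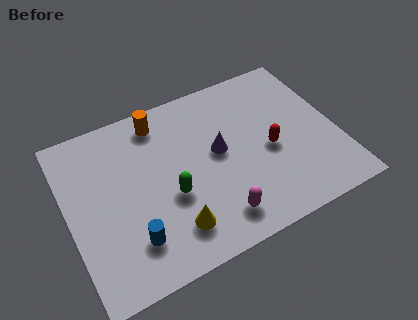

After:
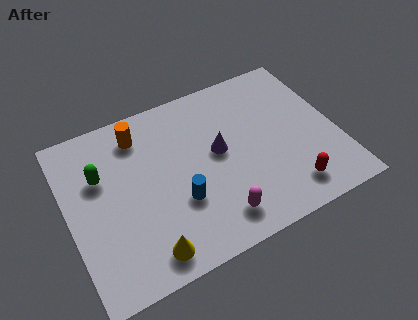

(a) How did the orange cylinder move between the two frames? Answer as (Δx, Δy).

(-0.9, -0.3)

The orange cylinder started near (4.2, 6.9) and ended near (3.3, 6.6).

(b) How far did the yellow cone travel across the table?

1.3

The yellow cone was near (4.1, 1.7) before and (2.9, 1.1) after, so it travelled √(1.2² + 0.6²) ≈ 1.3 units.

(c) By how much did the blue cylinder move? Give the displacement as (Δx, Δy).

(2.1, 0.9)

From the two frames, the blue cylinder sits at roughly (2.4, 1.9) before and (4.5, 2.8) after.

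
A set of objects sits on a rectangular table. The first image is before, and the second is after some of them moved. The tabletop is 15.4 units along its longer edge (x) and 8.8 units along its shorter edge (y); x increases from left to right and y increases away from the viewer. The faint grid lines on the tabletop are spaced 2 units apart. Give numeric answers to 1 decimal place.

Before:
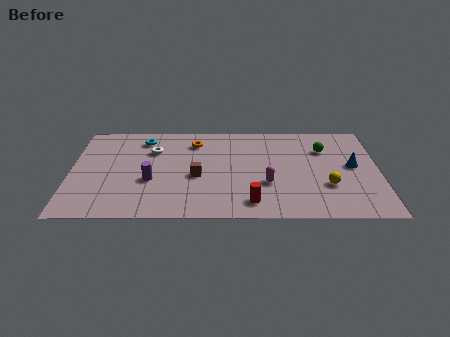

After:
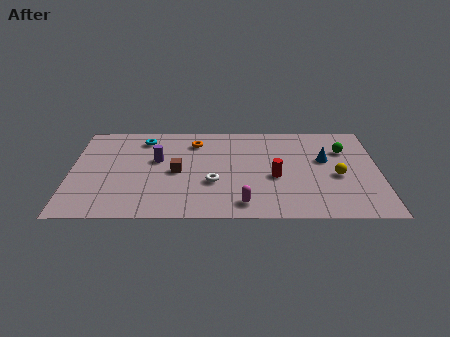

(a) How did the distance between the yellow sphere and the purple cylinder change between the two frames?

+0.3

The distance was about 8.8 in the first image and 9.1 in the second, so they moved 0.3 units further apart.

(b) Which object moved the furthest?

the white torus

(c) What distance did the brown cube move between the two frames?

1.1

From (6.3, 3.8) to (5.3, 4.2), the brown cube covered √(1.0² + 0.4²) ≈ 1.1 units.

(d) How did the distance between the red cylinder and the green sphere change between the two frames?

-1.8

They were about 6.1 units apart before and 4.3 after — 1.8 units closer together.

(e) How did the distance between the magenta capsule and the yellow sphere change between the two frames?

+2.3

Before: roughly 3.0 units apart; after: 5.3. That's 2.3 units further apart.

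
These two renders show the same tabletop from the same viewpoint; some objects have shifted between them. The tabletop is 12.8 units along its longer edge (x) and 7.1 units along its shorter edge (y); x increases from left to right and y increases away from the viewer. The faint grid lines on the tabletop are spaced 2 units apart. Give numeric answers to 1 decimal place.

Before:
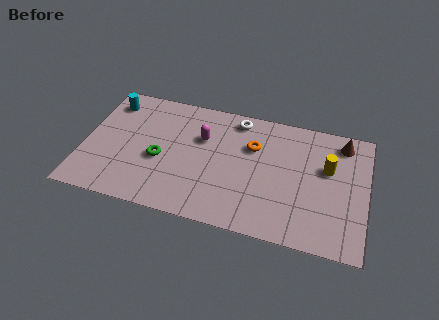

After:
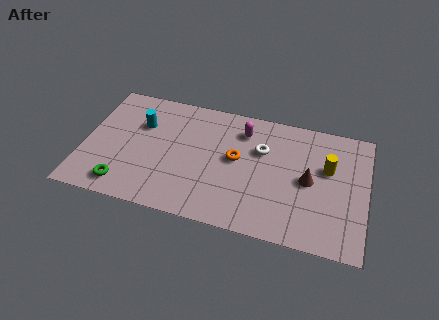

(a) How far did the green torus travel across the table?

2.4

The green torus moved from about (3.5, 3.0) to (2.0, 1.1), a distance of √(1.5² + 1.9²) ≈ 2.4.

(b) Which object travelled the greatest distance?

the brown cone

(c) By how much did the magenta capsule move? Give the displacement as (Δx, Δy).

(1.8, 0.9)

The magenta capsule started near (5.3, 4.7) and ended near (7.1, 5.6).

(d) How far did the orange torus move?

1.1

The orange torus was near (7.6, 4.8) before and (6.9, 3.9) after, so it travelled √(0.7² + 0.9²) ≈ 1.1 units.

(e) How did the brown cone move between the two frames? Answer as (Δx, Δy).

(-1.4, -2.5)

The brown cone was at about (11.6, 6.0) and moved to about (10.2, 3.5).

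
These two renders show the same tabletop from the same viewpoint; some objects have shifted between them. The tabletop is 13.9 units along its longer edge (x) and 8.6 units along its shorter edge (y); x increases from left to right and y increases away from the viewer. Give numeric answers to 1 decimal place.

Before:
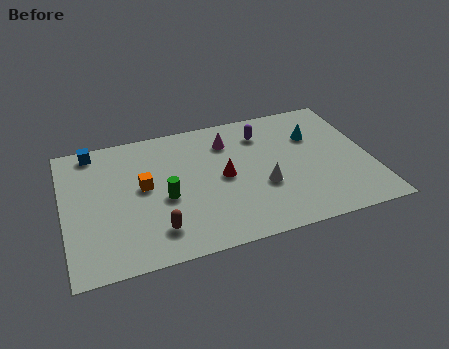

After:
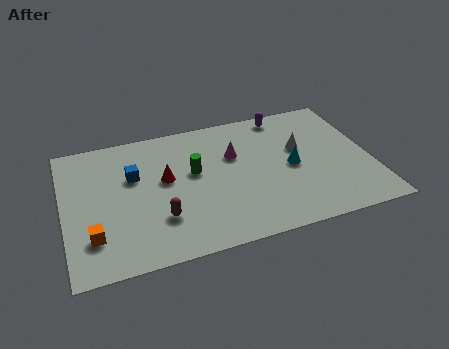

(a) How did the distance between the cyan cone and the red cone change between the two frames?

+1.2

Before: roughly 4.6 units apart; after: 5.8. That's 1.2 units further apart.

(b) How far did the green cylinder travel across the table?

1.9

The green cylinder was near (4.5, 3.7) before and (5.9, 5.0) after, so it travelled √(1.4² + 1.3²) ≈ 1.9 units.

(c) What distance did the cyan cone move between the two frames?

2.2

From (11.5, 5.9) to (10.3, 4.1), the cyan cone covered √(1.2² + 1.8²) ≈ 2.2 units.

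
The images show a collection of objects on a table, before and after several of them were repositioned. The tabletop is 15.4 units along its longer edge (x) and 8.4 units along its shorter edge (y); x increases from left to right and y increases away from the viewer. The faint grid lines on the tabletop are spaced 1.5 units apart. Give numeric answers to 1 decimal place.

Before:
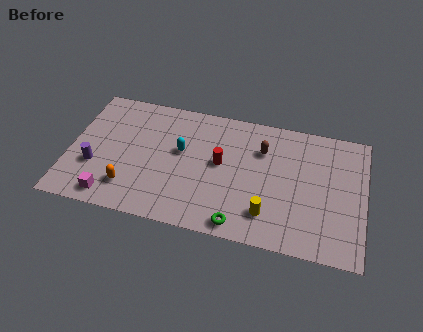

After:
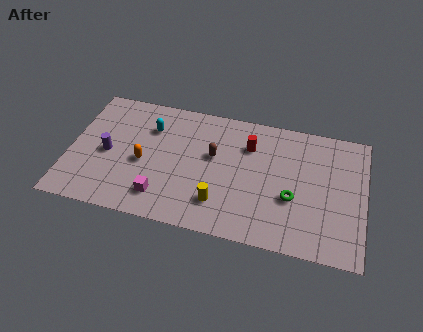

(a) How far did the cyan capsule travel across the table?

2.1

The cyan capsule moved from about (5.8, 4.9) to (4.1, 6.1), a distance of √(1.7² + 1.2²) ≈ 2.1.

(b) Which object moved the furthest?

the green torus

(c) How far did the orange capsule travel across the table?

1.9

The orange capsule moved from about (3.3, 1.9) to (3.9, 3.7), a distance of √(0.6² + 1.8²) ≈ 1.9.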